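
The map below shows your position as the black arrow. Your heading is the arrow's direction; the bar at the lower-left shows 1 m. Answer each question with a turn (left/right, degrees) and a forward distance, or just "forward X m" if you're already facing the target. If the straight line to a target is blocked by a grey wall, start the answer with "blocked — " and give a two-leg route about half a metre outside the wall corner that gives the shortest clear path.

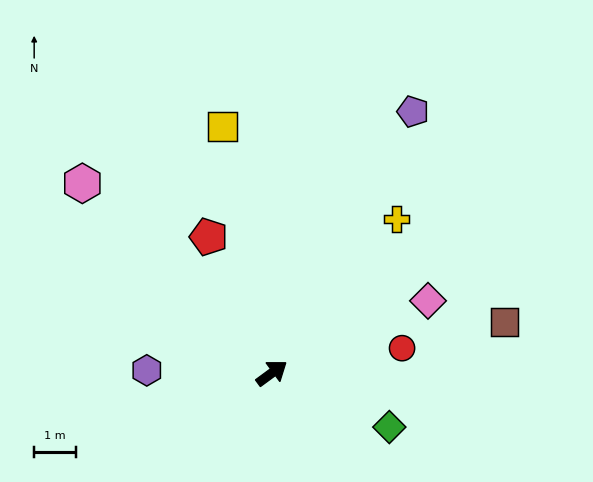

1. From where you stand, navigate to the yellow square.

turn left 65°, forward 6.0 m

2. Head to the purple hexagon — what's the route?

turn left 142°, forward 3.0 m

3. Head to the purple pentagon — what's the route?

turn left 25°, forward 7.1 m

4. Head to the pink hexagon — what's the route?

turn left 99°, forward 6.4 m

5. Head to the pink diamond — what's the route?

turn right 12°, forward 4.1 m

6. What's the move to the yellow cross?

turn left 15°, forward 4.7 m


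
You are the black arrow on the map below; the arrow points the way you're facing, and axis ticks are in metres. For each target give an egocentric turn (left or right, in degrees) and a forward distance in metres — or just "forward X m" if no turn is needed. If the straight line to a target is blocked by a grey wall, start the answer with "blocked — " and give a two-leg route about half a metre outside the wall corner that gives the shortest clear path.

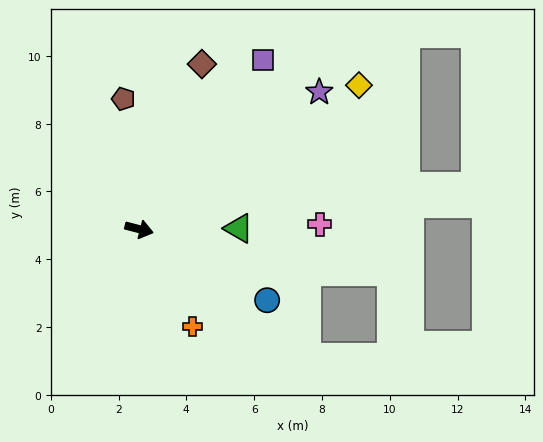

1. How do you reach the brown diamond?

turn left 84°, forward 5.2 m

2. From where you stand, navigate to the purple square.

turn left 68°, forward 6.2 m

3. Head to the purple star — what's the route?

turn left 52°, forward 6.7 m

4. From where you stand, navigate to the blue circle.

turn right 15°, forward 4.3 m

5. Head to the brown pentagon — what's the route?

turn left 111°, forward 3.9 m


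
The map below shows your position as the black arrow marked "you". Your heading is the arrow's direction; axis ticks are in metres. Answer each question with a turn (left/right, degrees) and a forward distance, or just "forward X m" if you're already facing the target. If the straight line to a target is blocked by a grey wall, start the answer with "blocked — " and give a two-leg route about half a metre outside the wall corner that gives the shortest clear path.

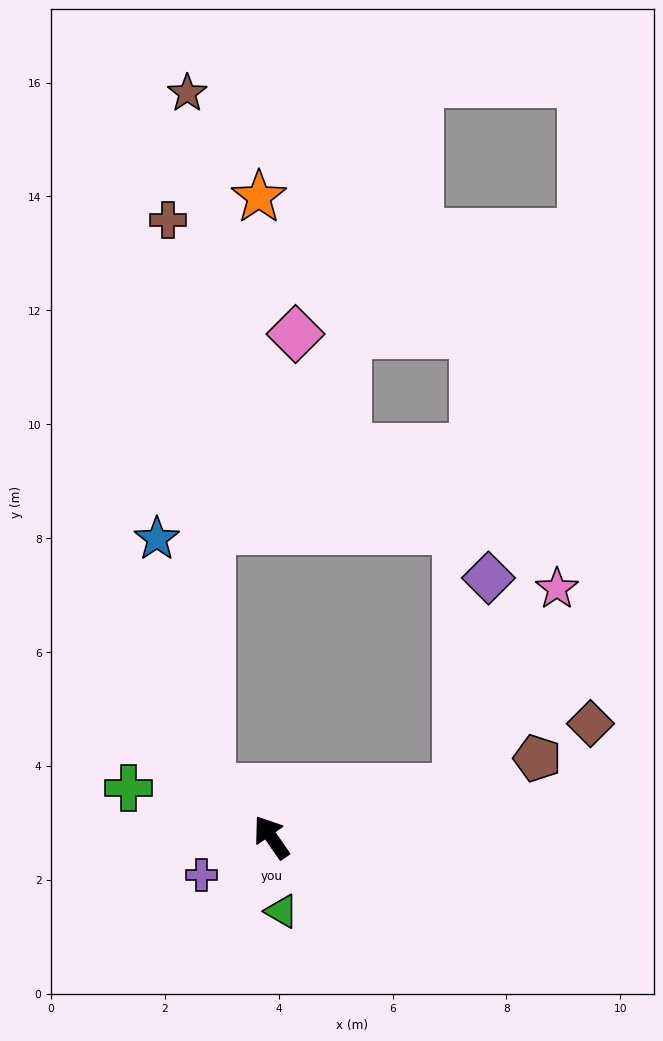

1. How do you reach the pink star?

blocked — turn right 110°, forward 3.4 m, then turn left 49°, forward 3.9 m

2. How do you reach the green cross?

turn left 36°, forward 2.7 m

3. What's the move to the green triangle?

turn left 153°, forward 1.3 m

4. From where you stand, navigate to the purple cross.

turn left 84°, forward 1.4 m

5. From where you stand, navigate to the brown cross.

blocked — turn left 16°, forward 1.4 m, then turn right 46°, forward 10.0 m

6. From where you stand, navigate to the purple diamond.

blocked — turn right 110°, forward 3.4 m, then turn left 67°, forward 3.7 m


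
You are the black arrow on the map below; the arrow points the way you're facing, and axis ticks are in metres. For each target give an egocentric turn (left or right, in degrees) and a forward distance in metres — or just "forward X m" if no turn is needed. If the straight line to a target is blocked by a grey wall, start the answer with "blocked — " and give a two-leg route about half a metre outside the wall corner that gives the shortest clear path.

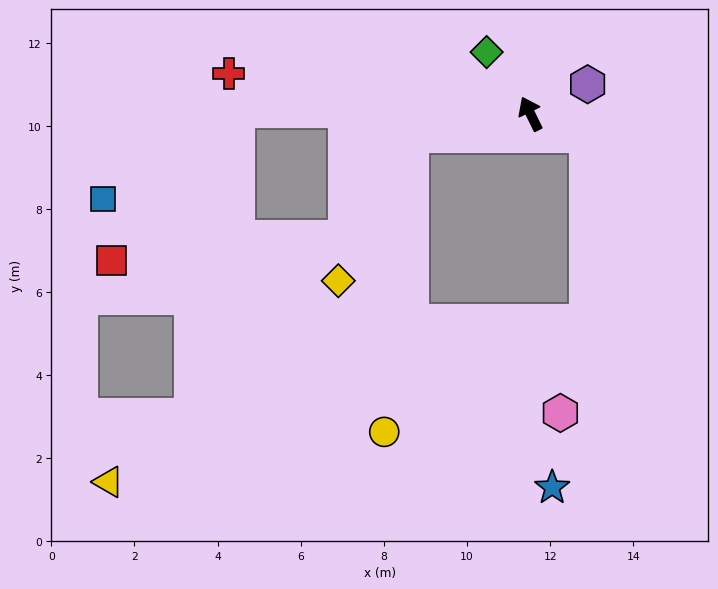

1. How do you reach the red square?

blocked — turn left 63°, forward 7.1 m, then turn left 51°, forward 4.7 m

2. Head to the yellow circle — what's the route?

blocked — turn left 74°, forward 2.9 m, then turn left 75°, forward 7.2 m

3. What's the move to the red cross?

turn left 56°, forward 7.3 m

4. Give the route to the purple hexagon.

turn right 89°, forward 1.5 m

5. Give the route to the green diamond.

turn left 9°, forward 1.8 m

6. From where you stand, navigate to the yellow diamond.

blocked — turn left 74°, forward 2.9 m, then turn left 53°, forward 3.9 m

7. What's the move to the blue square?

blocked — turn left 63°, forward 7.1 m, then turn left 34°, forward 3.9 m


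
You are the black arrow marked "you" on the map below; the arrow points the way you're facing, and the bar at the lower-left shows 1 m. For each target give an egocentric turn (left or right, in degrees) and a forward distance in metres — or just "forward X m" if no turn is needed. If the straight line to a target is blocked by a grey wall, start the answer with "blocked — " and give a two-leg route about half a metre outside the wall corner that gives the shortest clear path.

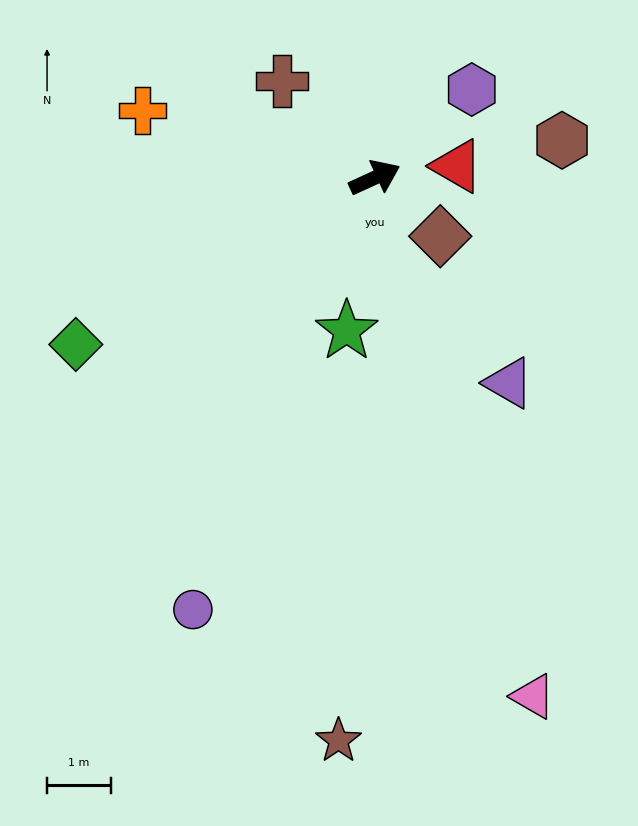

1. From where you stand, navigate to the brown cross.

turn left 109°, forward 2.1 m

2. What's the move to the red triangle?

turn right 17°, forward 1.3 m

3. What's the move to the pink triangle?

turn right 98°, forward 8.5 m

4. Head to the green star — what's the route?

turn right 125°, forward 2.4 m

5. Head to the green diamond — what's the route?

turn right 175°, forward 5.4 m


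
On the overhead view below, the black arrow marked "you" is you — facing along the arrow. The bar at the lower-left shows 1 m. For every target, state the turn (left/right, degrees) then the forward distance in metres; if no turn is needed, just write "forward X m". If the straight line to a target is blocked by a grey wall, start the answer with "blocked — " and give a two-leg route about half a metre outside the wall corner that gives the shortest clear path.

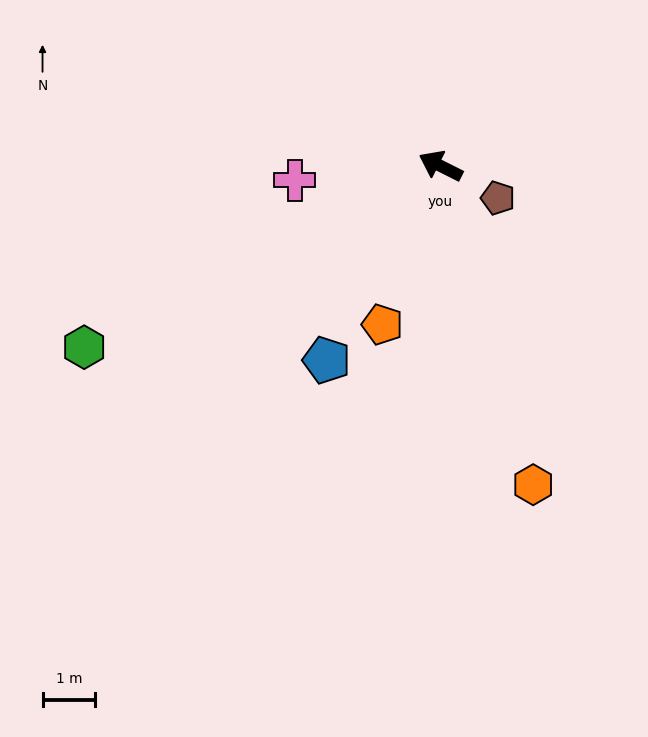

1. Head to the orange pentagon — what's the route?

turn left 97°, forward 3.2 m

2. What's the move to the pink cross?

turn left 32°, forward 2.8 m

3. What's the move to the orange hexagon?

turn left 133°, forward 6.3 m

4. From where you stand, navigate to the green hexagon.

turn left 54°, forward 7.6 m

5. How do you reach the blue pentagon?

turn left 86°, forward 4.3 m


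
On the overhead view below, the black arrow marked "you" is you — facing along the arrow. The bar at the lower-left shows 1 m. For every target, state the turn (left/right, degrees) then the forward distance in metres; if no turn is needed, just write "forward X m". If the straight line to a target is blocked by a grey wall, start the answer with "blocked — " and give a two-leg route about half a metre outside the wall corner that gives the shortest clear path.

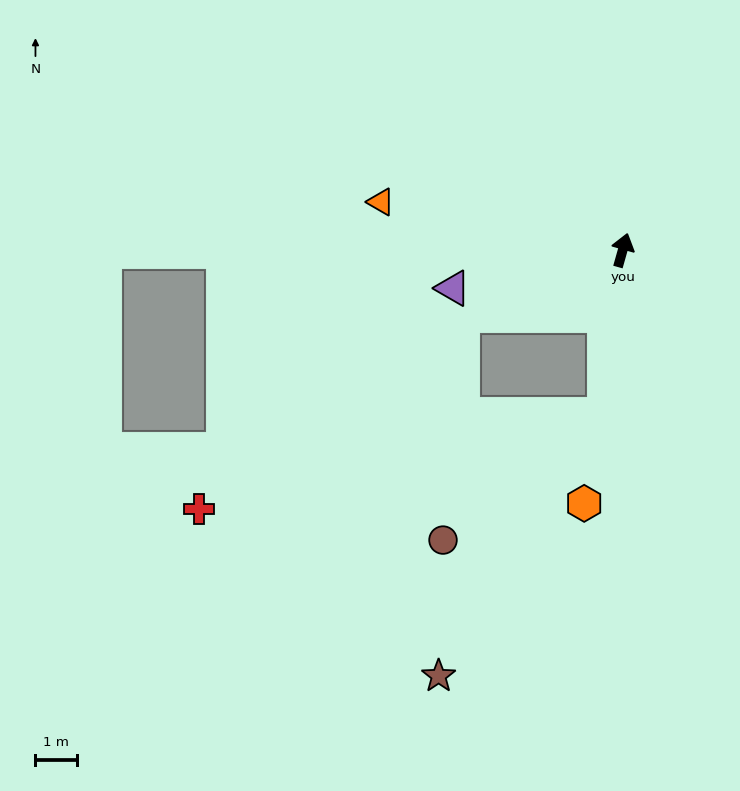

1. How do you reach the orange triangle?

turn left 95°, forward 6.0 m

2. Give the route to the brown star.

blocked — turn right 171°, forward 4.0 m, then turn right 25°, forward 7.5 m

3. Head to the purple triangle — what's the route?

turn left 118°, forward 4.2 m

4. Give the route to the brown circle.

blocked — turn right 171°, forward 4.0 m, then turn right 45°, forward 5.0 m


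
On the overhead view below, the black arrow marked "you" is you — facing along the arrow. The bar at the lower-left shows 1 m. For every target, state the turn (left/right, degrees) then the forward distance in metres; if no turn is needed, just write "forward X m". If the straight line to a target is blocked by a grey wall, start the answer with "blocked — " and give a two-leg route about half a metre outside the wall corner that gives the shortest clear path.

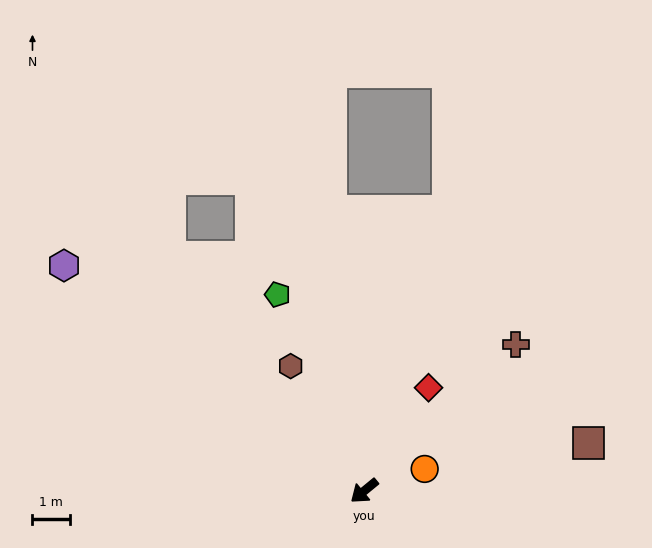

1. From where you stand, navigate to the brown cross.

turn right 175°, forward 5.6 m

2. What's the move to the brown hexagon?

turn right 99°, forward 3.8 m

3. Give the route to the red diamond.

turn right 161°, forward 3.2 m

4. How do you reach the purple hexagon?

turn right 76°, forward 10.0 m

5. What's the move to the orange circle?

turn left 161°, forward 1.7 m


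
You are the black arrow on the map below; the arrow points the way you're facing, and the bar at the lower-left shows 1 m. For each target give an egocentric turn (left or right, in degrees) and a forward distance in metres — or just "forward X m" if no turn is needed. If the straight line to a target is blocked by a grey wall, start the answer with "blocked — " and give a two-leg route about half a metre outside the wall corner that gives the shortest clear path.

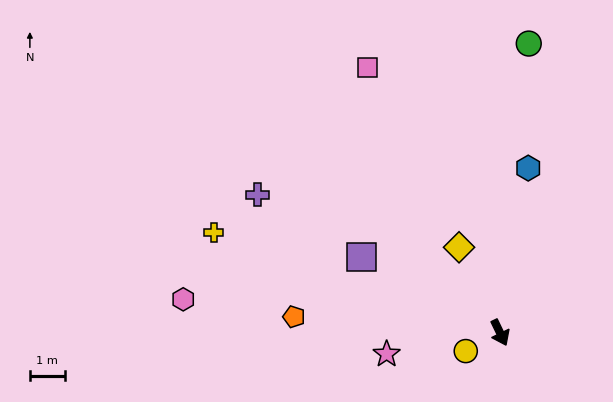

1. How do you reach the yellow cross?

turn right 135°, forward 8.8 m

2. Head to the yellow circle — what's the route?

turn right 88°, forward 1.1 m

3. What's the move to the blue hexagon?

turn left 145°, forward 4.8 m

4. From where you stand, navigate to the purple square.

turn right 144°, forward 4.5 m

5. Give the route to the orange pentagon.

turn right 120°, forward 6.0 m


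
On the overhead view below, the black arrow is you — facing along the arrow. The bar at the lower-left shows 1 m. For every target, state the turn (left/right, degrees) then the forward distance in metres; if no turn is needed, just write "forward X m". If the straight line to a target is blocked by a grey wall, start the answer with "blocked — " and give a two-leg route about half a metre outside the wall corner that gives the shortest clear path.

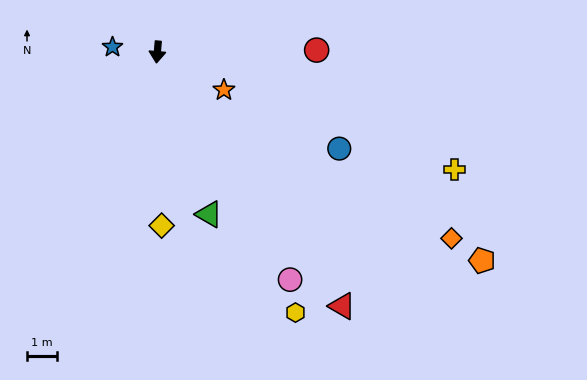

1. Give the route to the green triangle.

turn left 22°, forward 5.7 m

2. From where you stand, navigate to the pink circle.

turn left 35°, forward 8.8 m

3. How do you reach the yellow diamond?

turn left 6°, forward 5.8 m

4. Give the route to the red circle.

turn left 96°, forward 5.3 m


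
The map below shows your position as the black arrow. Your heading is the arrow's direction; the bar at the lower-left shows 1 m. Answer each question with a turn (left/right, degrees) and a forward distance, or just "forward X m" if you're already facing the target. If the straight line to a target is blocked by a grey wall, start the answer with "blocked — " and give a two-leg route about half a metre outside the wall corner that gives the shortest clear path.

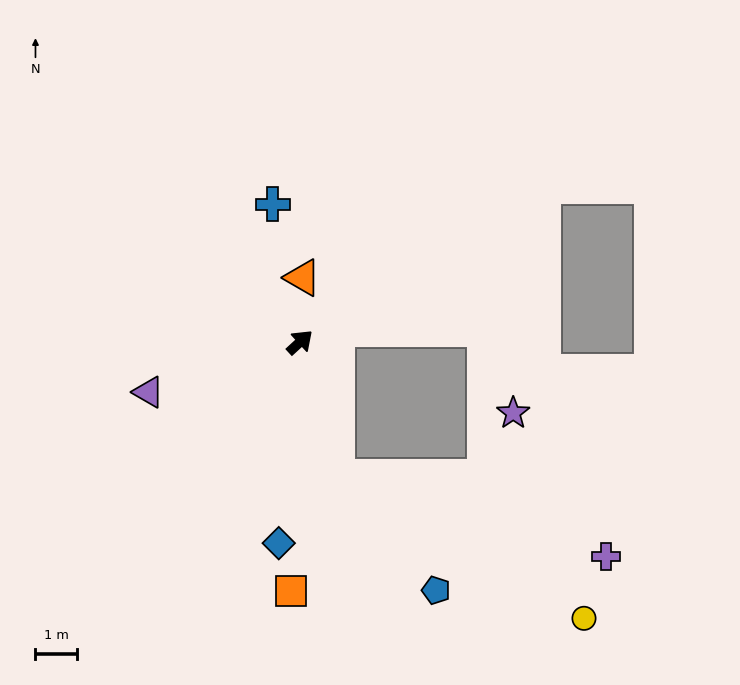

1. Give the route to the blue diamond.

turn right 139°, forward 4.8 m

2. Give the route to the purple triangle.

turn left 156°, forward 3.8 m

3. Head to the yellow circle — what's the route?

blocked — turn right 117°, forward 3.3 m, then turn left 45°, forward 6.8 m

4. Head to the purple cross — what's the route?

blocked — turn right 117°, forward 3.3 m, then turn left 58°, forward 6.7 m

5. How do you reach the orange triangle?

turn left 45°, forward 1.5 m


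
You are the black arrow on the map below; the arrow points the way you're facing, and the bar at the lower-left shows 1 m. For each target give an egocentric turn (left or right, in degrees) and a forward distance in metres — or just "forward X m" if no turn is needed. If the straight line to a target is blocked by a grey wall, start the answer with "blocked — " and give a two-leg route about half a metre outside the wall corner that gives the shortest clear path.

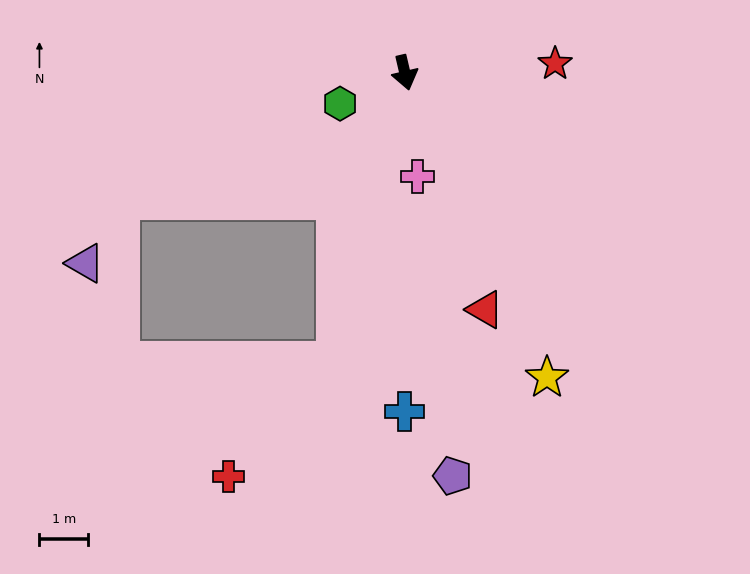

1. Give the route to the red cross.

blocked — turn right 26°, forward 6.1 m, then turn right 30°, forward 3.2 m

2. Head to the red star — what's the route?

turn left 80°, forward 3.1 m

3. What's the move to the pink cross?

turn right 6°, forward 2.1 m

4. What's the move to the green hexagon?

turn right 78°, forward 1.5 m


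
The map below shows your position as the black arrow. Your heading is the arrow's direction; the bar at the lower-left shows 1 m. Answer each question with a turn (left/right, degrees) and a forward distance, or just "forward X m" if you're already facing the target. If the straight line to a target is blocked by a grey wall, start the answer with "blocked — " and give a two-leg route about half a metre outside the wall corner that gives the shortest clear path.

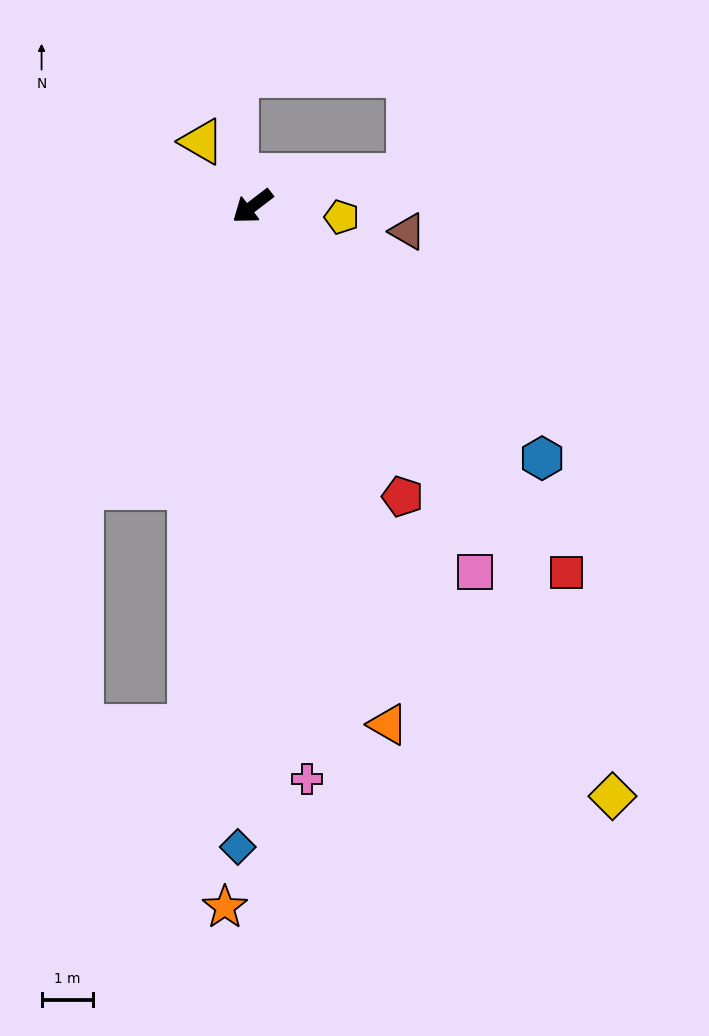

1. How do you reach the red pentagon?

turn left 80°, forward 6.4 m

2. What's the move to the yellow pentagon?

turn left 136°, forward 1.8 m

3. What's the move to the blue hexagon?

turn left 102°, forward 7.5 m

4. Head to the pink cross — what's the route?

turn left 58°, forward 11.2 m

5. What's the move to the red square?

turn left 93°, forward 9.4 m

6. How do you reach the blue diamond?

turn left 51°, forward 12.5 m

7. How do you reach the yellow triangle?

turn right 89°, forward 1.6 m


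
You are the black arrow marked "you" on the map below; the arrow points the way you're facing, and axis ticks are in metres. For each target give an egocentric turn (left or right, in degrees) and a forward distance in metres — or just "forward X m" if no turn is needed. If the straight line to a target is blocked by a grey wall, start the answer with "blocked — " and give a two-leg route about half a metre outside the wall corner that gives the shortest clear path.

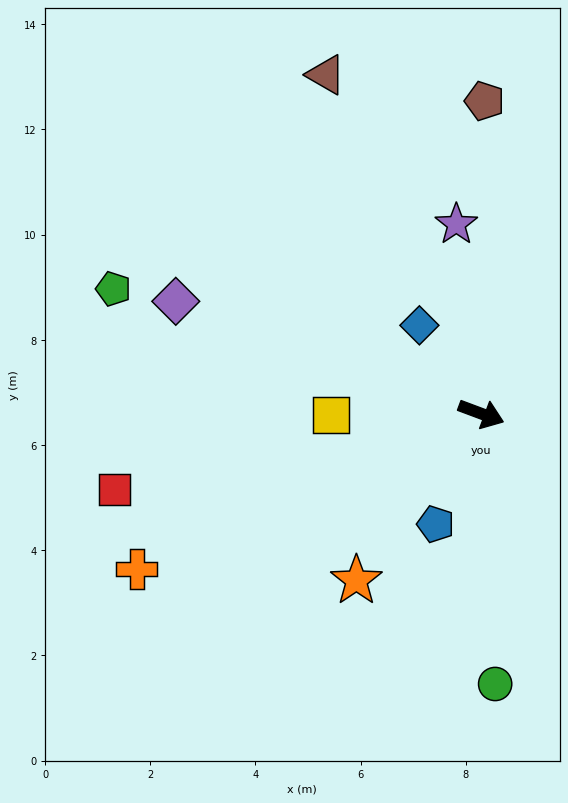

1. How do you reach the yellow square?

turn right 159°, forward 2.8 m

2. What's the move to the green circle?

turn right 67°, forward 5.1 m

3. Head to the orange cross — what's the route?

turn right 135°, forward 7.2 m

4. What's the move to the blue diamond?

turn left 146°, forward 2.1 m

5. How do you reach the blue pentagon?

turn right 92°, forward 2.3 m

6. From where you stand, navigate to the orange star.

turn right 106°, forward 4.0 m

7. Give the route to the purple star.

turn left 118°, forward 3.6 m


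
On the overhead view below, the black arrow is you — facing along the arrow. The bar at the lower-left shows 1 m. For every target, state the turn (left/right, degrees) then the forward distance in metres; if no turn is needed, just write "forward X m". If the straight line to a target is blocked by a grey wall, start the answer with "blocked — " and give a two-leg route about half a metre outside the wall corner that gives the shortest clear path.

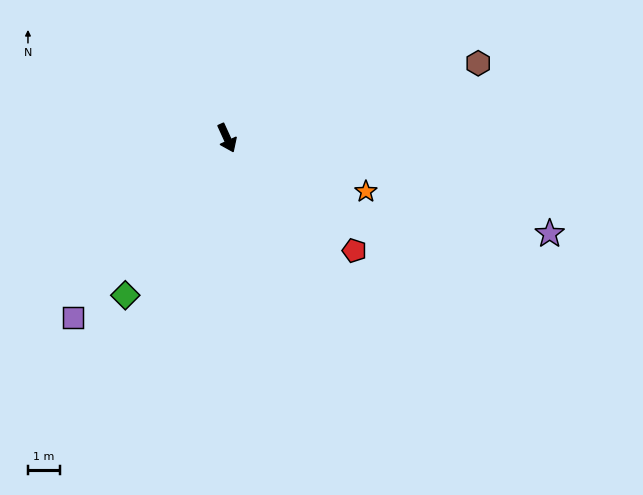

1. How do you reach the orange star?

turn left 44°, forward 4.7 m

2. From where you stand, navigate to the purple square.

turn right 65°, forward 7.5 m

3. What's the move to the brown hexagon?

turn left 82°, forward 8.3 m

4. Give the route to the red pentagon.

turn left 24°, forward 5.4 m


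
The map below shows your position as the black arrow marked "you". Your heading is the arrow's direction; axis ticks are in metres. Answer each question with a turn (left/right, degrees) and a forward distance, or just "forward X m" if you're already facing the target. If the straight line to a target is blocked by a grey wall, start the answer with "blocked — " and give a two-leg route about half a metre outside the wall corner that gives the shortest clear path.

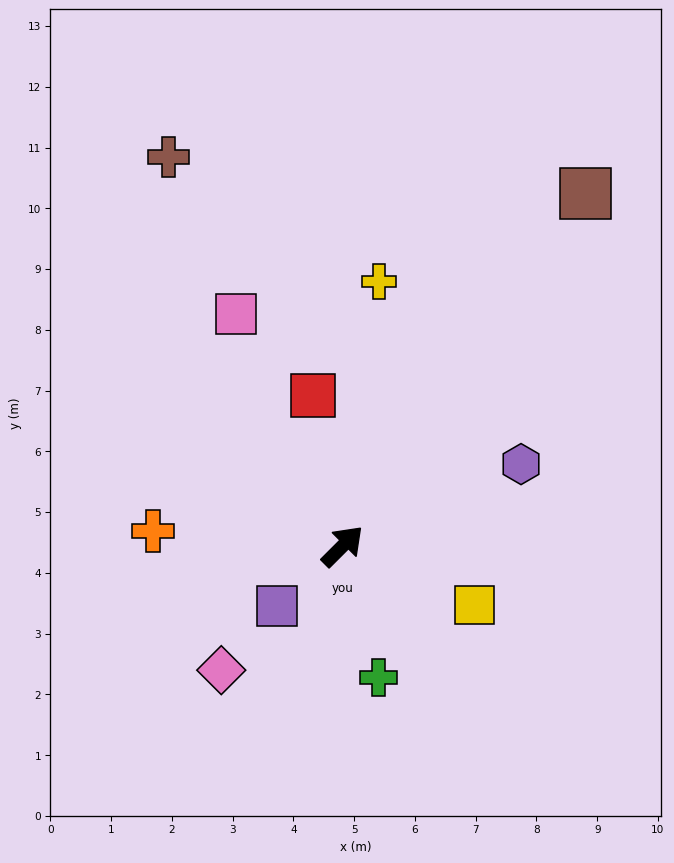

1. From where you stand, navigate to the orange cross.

turn left 130°, forward 3.1 m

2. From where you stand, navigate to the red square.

turn left 56°, forward 2.5 m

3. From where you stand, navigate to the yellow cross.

turn left 37°, forward 4.4 m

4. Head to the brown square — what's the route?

turn left 10°, forward 7.0 m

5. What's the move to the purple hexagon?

turn right 20°, forward 3.2 m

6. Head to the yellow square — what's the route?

turn right 69°, forward 2.4 m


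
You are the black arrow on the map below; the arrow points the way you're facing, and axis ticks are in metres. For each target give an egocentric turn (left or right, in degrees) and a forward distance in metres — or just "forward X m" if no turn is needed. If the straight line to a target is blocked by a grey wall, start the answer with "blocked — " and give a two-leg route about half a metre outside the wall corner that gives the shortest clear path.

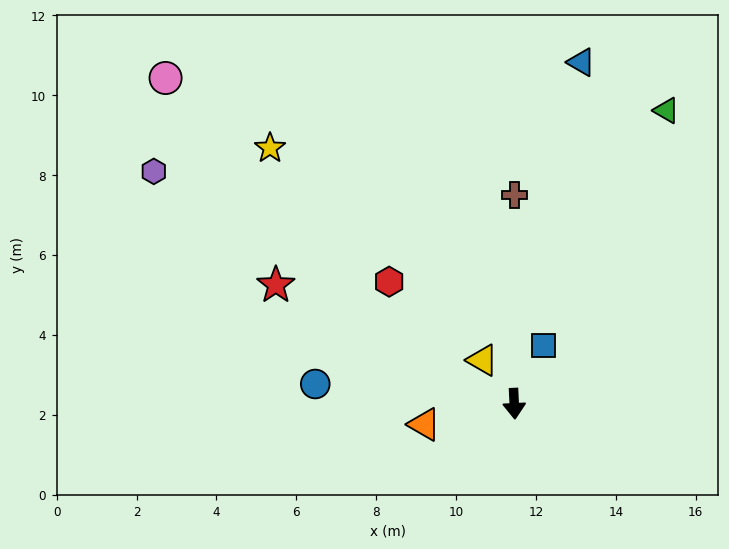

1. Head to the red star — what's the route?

turn right 119°, forward 6.7 m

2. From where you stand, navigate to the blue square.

turn left 150°, forward 1.6 m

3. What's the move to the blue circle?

turn right 98°, forward 5.0 m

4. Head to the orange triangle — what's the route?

turn right 80°, forward 2.3 m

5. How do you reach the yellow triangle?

turn right 147°, forward 1.4 m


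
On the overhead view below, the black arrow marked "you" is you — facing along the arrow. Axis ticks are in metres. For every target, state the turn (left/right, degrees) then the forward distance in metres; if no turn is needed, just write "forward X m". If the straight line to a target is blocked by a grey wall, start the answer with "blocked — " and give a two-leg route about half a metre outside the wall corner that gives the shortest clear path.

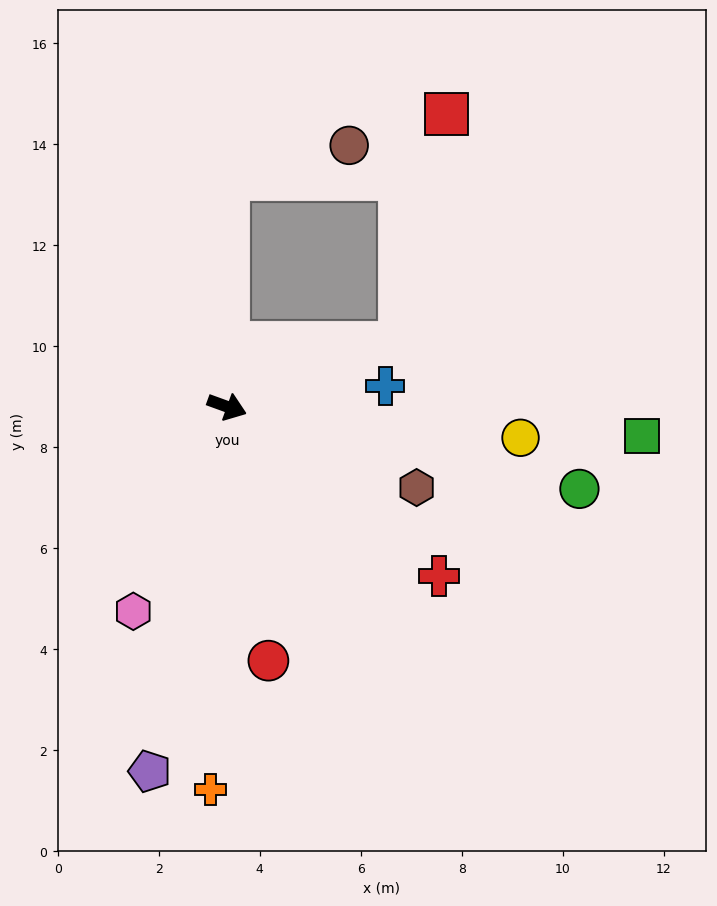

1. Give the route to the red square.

blocked — turn left 40°, forward 3.6 m, then turn left 58°, forward 4.6 m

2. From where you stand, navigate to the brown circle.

blocked — turn left 109°, forward 4.5 m, then turn right 73°, forward 2.5 m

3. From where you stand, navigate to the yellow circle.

turn left 14°, forward 5.8 m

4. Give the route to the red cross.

turn right 19°, forward 5.4 m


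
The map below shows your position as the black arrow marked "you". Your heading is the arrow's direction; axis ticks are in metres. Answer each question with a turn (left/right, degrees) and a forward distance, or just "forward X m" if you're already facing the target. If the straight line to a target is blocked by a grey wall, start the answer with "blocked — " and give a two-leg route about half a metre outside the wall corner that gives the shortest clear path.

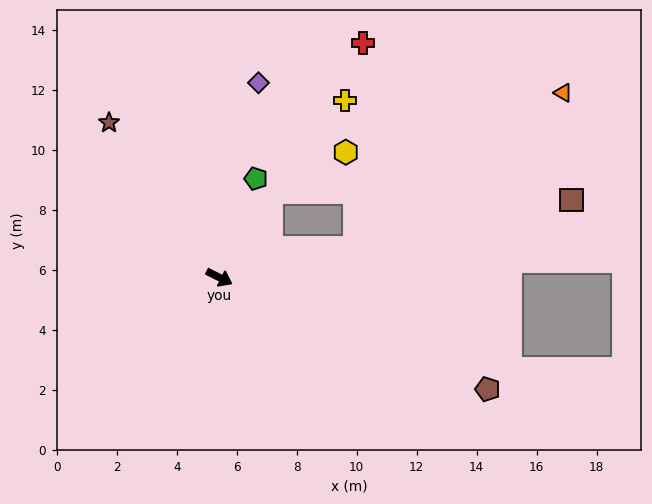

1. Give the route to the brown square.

turn left 39°, forward 12.0 m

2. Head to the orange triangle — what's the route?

blocked — turn left 39°, forward 4.6 m, then turn left 25°, forward 8.7 m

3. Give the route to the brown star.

turn left 152°, forward 6.3 m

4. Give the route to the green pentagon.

turn left 96°, forward 3.5 m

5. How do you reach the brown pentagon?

turn left 4°, forward 9.7 m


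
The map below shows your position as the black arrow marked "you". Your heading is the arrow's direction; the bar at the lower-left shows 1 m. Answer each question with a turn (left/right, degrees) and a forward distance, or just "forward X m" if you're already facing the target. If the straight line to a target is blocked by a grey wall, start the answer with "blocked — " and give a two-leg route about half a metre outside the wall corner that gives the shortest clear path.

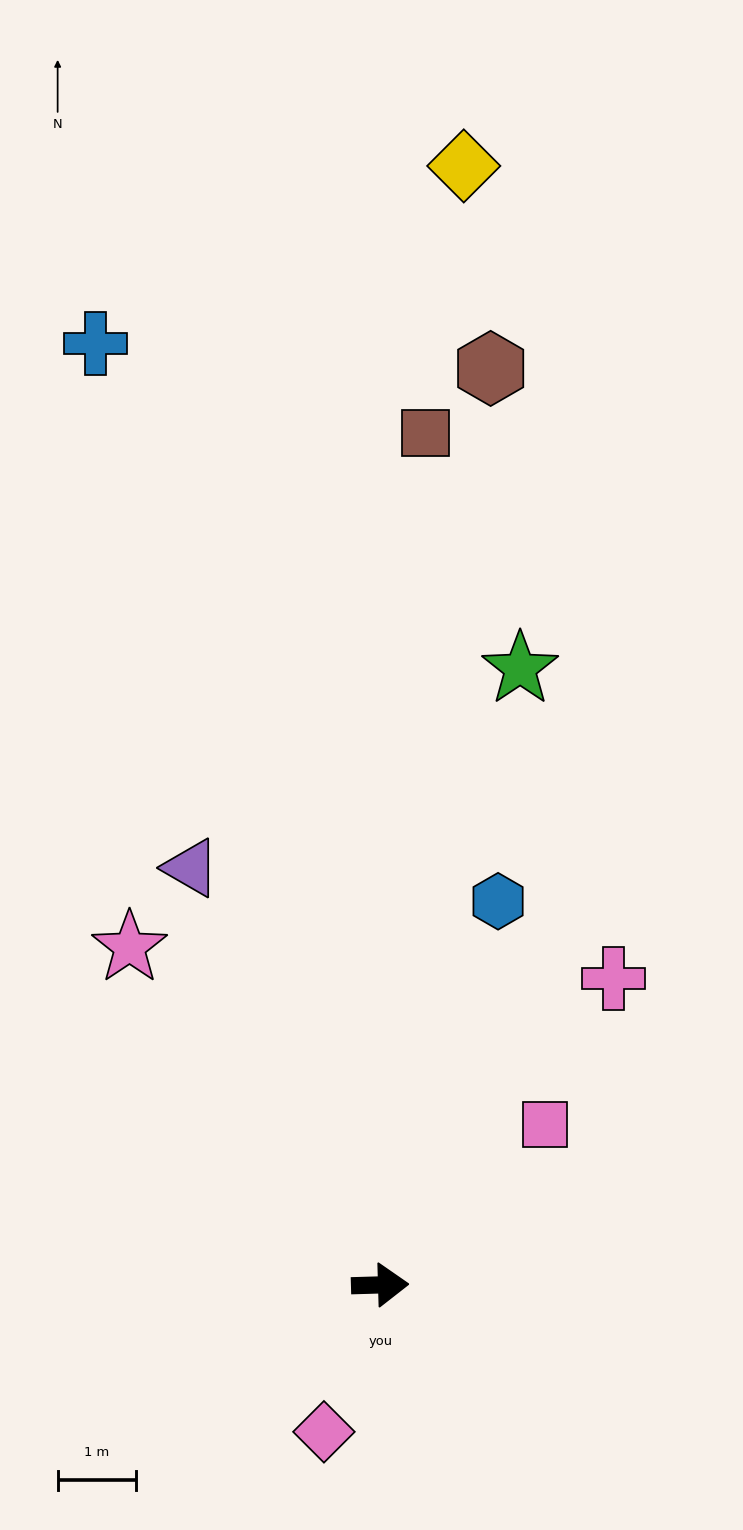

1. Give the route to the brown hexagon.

turn left 81°, forward 11.7 m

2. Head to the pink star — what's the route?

turn left 125°, forward 5.3 m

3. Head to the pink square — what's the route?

turn left 43°, forward 2.9 m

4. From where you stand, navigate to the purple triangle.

turn left 113°, forward 5.8 m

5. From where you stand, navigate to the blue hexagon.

turn left 71°, forward 5.1 m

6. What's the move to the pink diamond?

turn right 113°, forward 2.0 m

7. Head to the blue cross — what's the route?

turn left 105°, forward 12.5 m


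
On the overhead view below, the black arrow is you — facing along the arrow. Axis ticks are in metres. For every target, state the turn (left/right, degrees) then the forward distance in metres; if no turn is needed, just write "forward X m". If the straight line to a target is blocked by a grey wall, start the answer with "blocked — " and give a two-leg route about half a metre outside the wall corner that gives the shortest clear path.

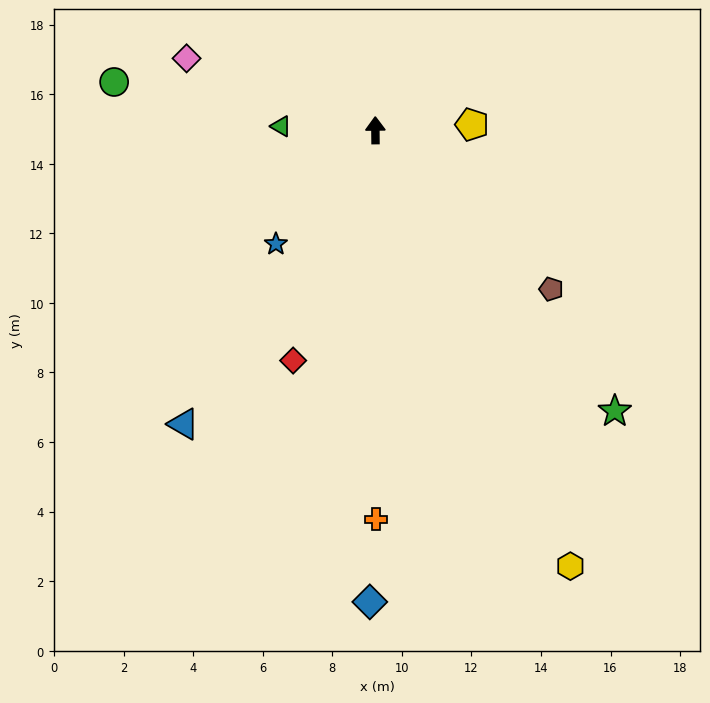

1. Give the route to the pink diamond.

turn left 69°, forward 5.8 m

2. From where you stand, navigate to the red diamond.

turn left 160°, forward 7.0 m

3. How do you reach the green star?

turn right 140°, forward 10.6 m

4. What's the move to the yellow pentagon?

turn right 87°, forward 2.8 m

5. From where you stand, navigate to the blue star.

turn left 138°, forward 4.3 m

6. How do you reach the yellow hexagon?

turn right 156°, forward 13.7 m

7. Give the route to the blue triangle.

turn left 146°, forward 10.1 m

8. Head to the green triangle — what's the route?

turn left 87°, forward 2.7 m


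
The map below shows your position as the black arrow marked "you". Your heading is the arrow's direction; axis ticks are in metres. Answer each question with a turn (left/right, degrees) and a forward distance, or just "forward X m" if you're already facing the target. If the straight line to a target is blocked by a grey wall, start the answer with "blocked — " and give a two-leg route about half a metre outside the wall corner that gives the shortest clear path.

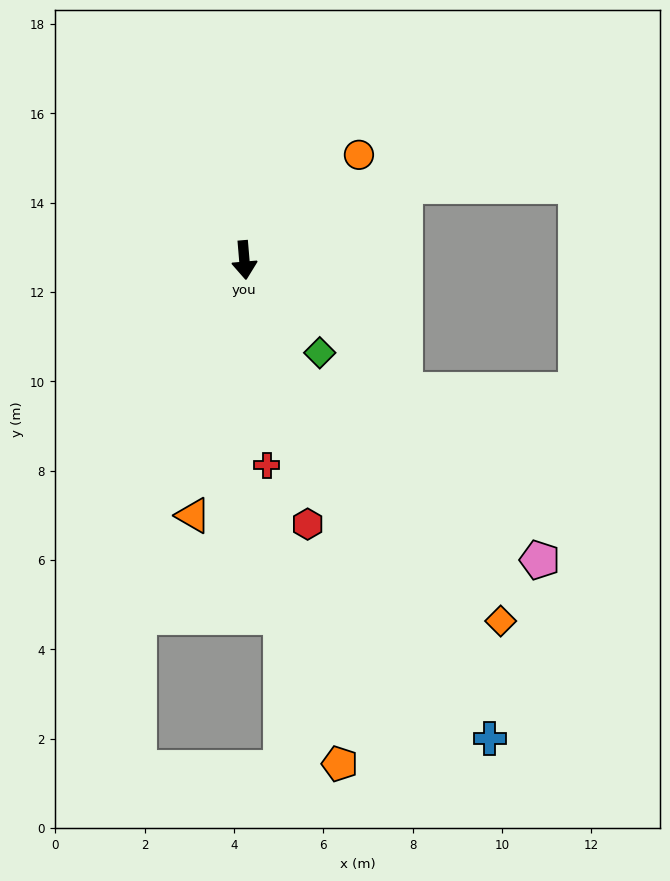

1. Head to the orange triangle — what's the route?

turn right 16°, forward 5.8 m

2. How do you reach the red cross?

forward 4.6 m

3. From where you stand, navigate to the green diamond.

turn left 34°, forward 2.7 m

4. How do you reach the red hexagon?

turn left 9°, forward 6.1 m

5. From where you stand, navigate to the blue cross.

turn left 22°, forward 12.0 m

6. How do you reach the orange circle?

turn left 128°, forward 3.5 m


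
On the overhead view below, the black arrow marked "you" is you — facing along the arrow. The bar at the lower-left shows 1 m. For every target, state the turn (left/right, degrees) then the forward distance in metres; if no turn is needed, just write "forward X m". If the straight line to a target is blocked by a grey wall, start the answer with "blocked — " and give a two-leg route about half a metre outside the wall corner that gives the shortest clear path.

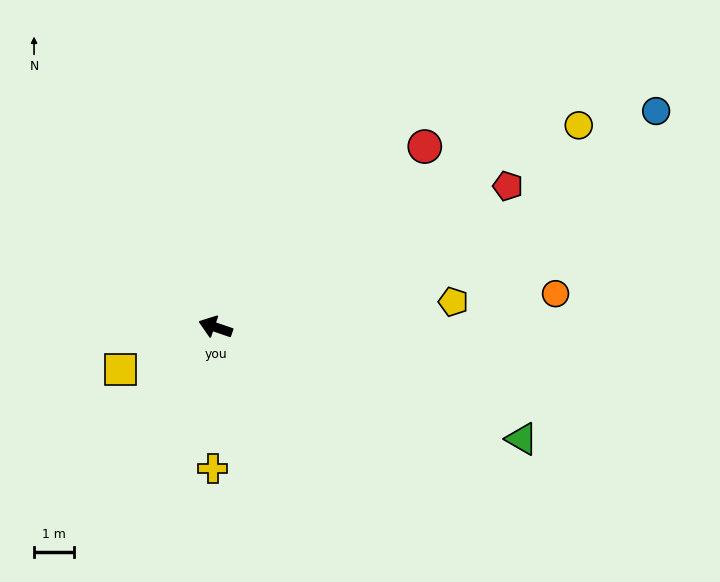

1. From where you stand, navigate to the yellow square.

turn left 43°, forward 2.6 m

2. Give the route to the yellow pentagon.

turn right 155°, forward 6.0 m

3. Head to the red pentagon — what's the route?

turn right 135°, forward 8.1 m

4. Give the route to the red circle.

turn right 120°, forward 6.9 m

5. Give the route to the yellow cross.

turn left 108°, forward 3.5 m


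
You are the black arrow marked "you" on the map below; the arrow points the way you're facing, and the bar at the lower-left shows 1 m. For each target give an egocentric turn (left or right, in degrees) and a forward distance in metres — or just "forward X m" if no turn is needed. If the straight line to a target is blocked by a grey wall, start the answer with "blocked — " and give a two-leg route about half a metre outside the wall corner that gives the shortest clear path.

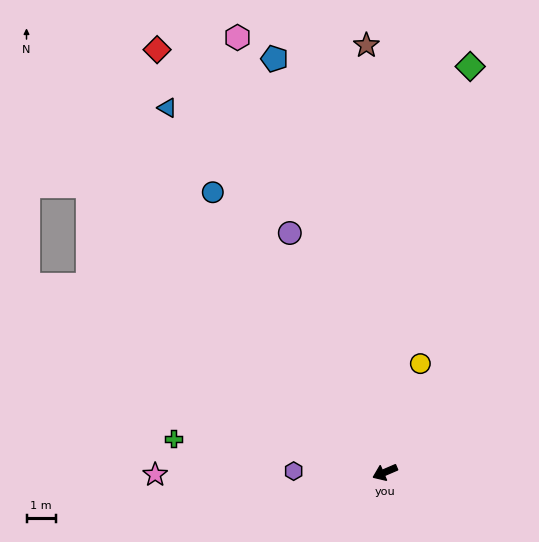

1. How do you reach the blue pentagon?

turn right 98°, forward 14.6 m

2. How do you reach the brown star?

turn right 111°, forward 14.6 m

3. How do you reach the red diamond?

turn right 85°, forward 16.4 m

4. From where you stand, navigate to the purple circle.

turn right 92°, forward 8.8 m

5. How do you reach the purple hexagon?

turn right 24°, forward 3.1 m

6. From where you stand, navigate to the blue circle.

turn right 82°, forward 11.2 m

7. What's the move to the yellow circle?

turn right 131°, forward 3.9 m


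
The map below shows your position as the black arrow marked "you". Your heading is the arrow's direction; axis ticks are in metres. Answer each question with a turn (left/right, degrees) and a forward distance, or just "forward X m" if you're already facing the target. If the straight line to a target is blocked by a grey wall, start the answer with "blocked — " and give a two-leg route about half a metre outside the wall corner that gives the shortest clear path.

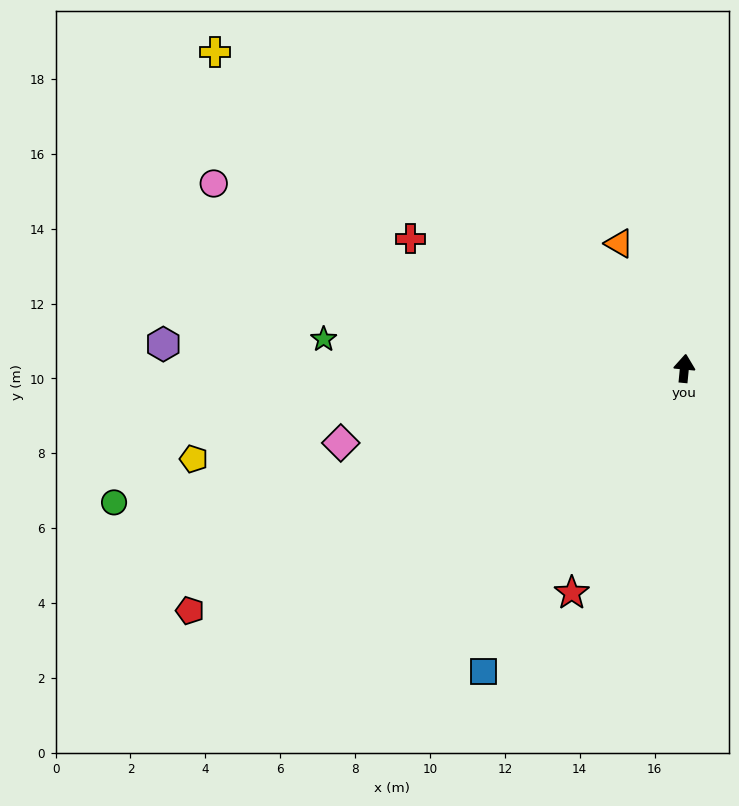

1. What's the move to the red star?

turn left 159°, forward 6.7 m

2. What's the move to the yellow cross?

turn left 62°, forward 15.1 m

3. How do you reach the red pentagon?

turn left 122°, forward 14.7 m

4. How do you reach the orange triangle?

turn left 33°, forward 3.8 m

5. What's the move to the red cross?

turn left 70°, forward 8.1 m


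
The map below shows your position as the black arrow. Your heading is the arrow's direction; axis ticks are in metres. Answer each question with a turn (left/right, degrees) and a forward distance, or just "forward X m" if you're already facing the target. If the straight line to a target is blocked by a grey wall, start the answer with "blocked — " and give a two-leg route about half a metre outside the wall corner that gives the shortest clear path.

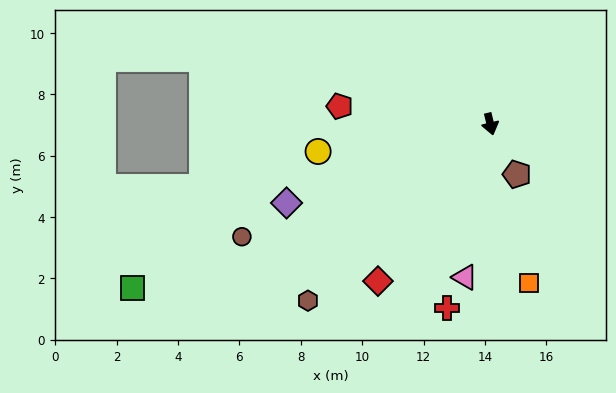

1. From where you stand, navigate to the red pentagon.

turn right 110°, forward 4.9 m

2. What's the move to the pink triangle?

turn right 23°, forward 5.1 m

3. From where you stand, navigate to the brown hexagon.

turn right 59°, forward 8.3 m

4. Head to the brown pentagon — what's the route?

turn left 14°, forward 1.9 m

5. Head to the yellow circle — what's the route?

turn right 95°, forward 5.7 m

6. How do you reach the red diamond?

turn right 49°, forward 6.3 m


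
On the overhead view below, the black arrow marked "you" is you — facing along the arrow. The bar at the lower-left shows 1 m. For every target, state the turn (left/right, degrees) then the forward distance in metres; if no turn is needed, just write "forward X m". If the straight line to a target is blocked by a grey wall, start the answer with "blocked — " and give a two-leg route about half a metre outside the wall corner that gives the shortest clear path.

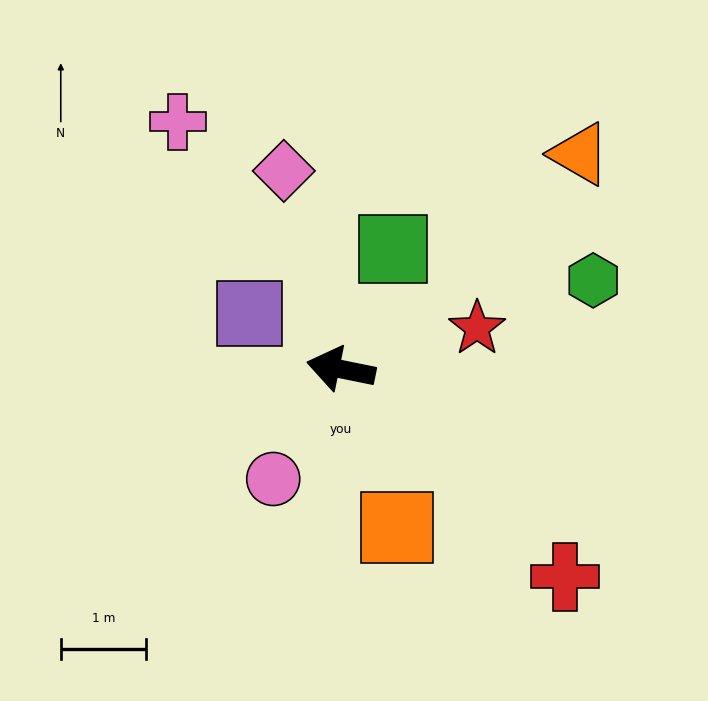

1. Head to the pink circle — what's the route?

turn left 70°, forward 1.5 m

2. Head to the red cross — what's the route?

turn left 149°, forward 3.6 m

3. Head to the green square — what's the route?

turn right 102°, forward 1.5 m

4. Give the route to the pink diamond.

turn right 62°, forward 2.4 m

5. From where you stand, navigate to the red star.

turn right 152°, forward 1.7 m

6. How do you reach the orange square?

turn left 121°, forward 2.0 m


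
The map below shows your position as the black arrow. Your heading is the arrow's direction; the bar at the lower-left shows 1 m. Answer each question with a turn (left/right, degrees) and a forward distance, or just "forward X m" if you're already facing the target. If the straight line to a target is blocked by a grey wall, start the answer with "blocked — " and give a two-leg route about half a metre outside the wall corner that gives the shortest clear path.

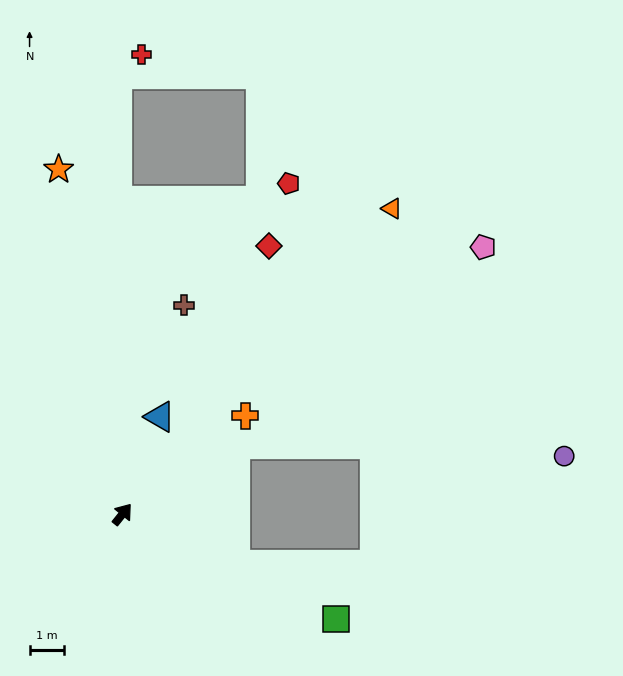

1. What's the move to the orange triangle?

turn right 3°, forward 11.9 m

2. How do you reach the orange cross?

turn right 12°, forward 4.6 m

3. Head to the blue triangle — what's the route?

turn left 18°, forward 3.0 m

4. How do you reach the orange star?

turn left 49°, forward 10.2 m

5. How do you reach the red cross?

blocked — turn left 39°, forward 12.8 m, then turn right 50°, forward 0.9 m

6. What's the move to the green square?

turn right 77°, forward 6.9 m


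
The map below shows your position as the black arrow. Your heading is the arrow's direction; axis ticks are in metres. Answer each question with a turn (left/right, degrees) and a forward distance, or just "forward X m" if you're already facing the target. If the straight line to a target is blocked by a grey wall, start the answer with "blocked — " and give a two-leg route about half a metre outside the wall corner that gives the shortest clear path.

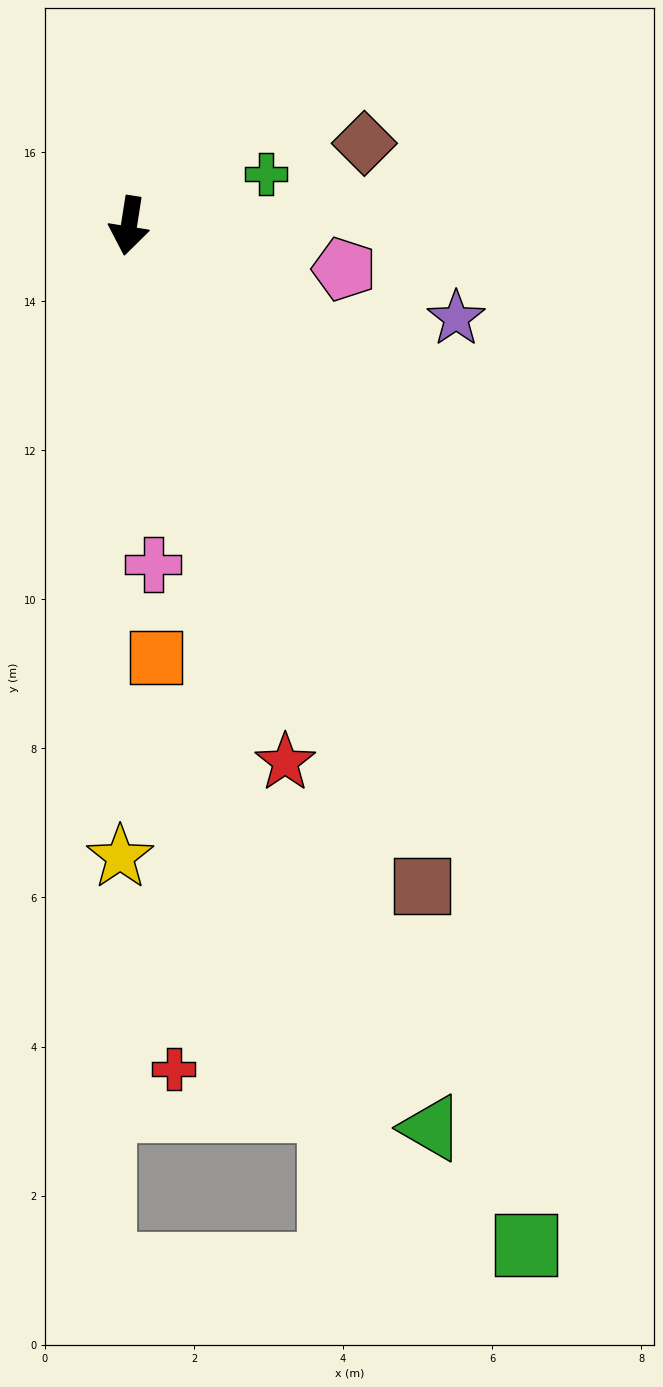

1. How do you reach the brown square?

turn left 33°, forward 9.7 m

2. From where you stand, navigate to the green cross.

turn left 120°, forward 2.0 m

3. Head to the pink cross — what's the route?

turn left 13°, forward 4.6 m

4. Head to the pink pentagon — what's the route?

turn left 88°, forward 2.9 m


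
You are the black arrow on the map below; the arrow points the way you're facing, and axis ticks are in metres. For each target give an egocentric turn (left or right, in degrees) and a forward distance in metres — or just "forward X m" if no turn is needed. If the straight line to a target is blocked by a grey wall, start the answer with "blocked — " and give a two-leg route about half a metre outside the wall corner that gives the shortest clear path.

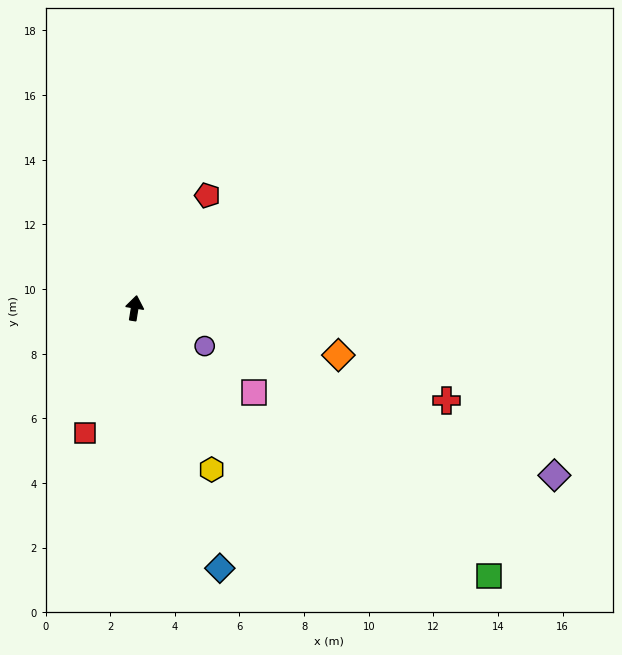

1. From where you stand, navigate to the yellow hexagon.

turn right 145°, forward 5.5 m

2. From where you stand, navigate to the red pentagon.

turn right 24°, forward 4.1 m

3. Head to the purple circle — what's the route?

turn right 109°, forward 2.5 m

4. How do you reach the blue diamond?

turn right 153°, forward 8.5 m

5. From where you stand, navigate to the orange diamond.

turn right 94°, forward 6.5 m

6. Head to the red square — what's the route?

turn left 167°, forward 4.1 m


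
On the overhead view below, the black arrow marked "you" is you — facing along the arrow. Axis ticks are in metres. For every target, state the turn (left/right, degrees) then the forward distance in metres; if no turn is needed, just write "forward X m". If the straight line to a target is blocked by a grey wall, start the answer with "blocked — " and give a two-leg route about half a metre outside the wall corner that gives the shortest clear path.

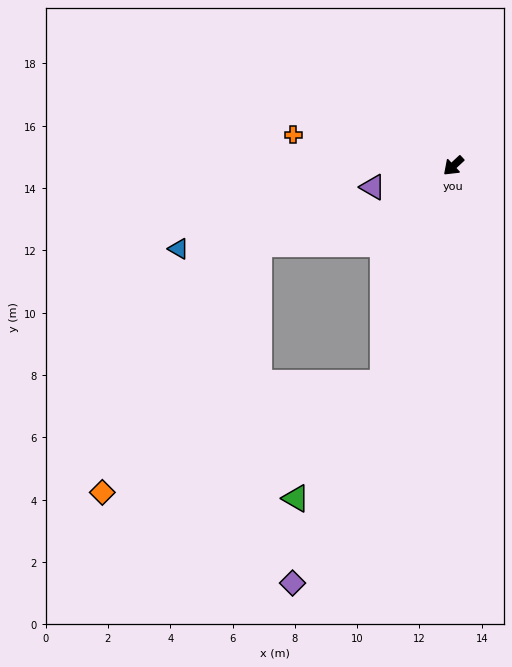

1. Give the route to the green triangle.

blocked — turn left 29°, forward 7.3 m, then turn right 19°, forward 4.6 m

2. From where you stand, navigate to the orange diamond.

blocked — turn left 29°, forward 7.3 m, then turn right 51°, forward 9.7 m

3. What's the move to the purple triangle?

turn right 28°, forward 2.7 m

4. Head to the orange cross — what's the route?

turn right 54°, forward 5.2 m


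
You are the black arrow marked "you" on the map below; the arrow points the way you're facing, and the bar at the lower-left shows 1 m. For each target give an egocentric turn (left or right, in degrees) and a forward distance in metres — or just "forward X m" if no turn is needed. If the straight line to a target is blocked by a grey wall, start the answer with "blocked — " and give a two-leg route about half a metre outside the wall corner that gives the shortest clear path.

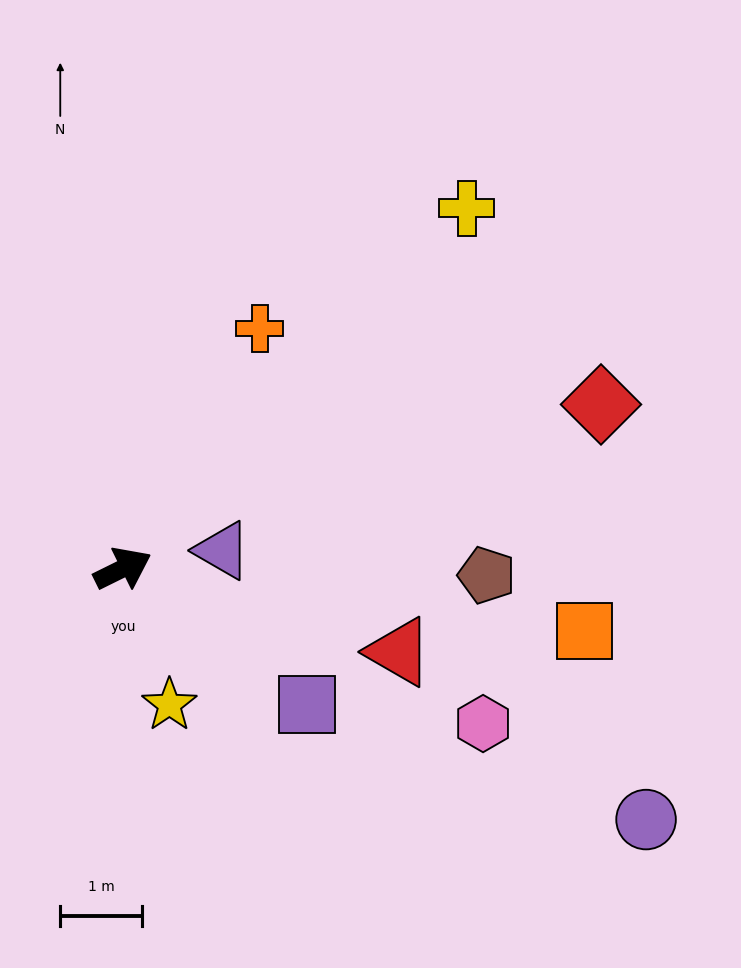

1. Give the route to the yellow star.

turn right 97°, forward 1.8 m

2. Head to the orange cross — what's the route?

turn left 34°, forward 3.4 m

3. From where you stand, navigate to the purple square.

turn right 63°, forward 2.8 m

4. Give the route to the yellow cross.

turn left 20°, forward 6.1 m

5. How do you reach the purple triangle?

turn right 16°, forward 1.2 m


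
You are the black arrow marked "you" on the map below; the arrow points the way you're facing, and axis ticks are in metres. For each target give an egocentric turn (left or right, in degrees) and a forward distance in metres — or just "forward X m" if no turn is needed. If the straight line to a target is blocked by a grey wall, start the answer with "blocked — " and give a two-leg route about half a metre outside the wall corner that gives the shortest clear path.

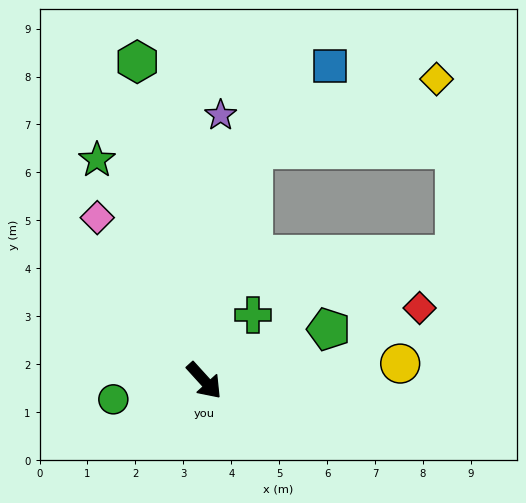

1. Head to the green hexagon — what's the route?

turn left 150°, forward 6.8 m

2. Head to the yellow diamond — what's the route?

blocked — turn left 126°, forward 5.0 m, then turn right 58°, forward 4.1 m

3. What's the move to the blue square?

blocked — turn left 126°, forward 5.0 m, then turn right 32°, forward 2.4 m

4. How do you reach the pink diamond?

turn left 171°, forward 4.1 m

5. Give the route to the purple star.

turn left 134°, forward 5.5 m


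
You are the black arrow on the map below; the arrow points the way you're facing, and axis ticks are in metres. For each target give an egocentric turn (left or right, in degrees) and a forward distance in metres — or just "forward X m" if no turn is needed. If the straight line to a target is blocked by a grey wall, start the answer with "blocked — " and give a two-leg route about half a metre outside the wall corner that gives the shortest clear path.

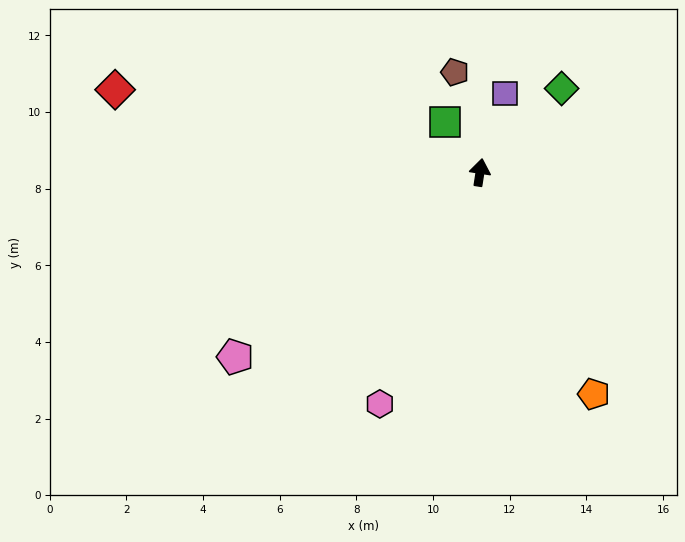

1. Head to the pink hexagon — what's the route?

turn left 165°, forward 6.6 m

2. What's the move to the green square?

turn left 43°, forward 1.6 m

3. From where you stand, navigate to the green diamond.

turn right 35°, forward 3.1 m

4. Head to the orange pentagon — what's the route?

turn right 144°, forward 6.5 m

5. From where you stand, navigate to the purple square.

turn right 9°, forward 2.2 m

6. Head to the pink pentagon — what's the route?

turn left 136°, forward 8.0 m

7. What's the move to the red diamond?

turn left 86°, forward 9.8 m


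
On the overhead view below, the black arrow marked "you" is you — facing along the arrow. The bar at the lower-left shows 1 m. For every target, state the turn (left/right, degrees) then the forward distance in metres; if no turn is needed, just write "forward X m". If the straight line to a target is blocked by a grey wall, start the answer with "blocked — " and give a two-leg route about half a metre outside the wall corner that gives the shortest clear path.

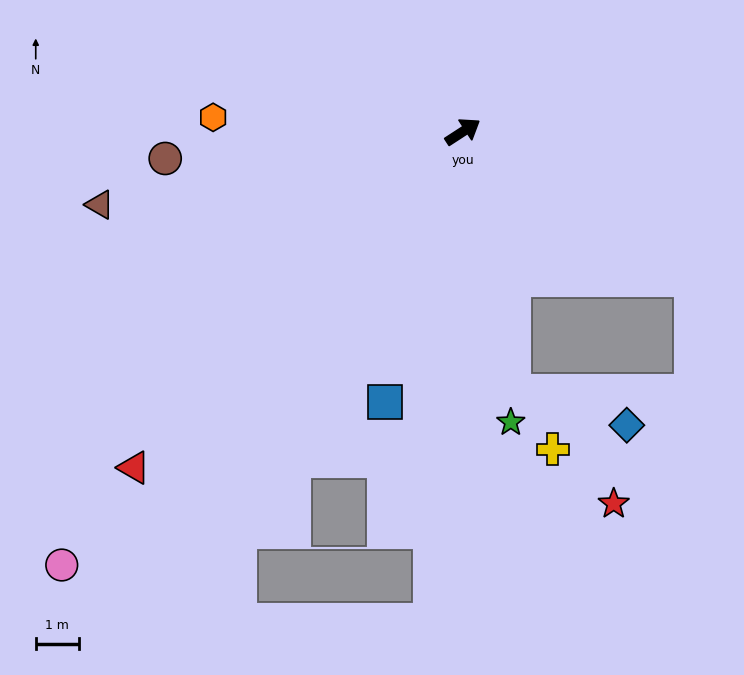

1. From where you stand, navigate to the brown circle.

turn left 152°, forward 7.0 m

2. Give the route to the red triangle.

turn right 167°, forward 10.9 m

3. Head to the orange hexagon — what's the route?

turn left 144°, forward 5.8 m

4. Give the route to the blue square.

turn right 139°, forward 6.5 m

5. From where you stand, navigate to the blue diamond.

blocked — turn right 112°, forward 6.2 m, then turn left 63°, forward 2.8 m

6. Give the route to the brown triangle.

turn left 158°, forward 8.6 m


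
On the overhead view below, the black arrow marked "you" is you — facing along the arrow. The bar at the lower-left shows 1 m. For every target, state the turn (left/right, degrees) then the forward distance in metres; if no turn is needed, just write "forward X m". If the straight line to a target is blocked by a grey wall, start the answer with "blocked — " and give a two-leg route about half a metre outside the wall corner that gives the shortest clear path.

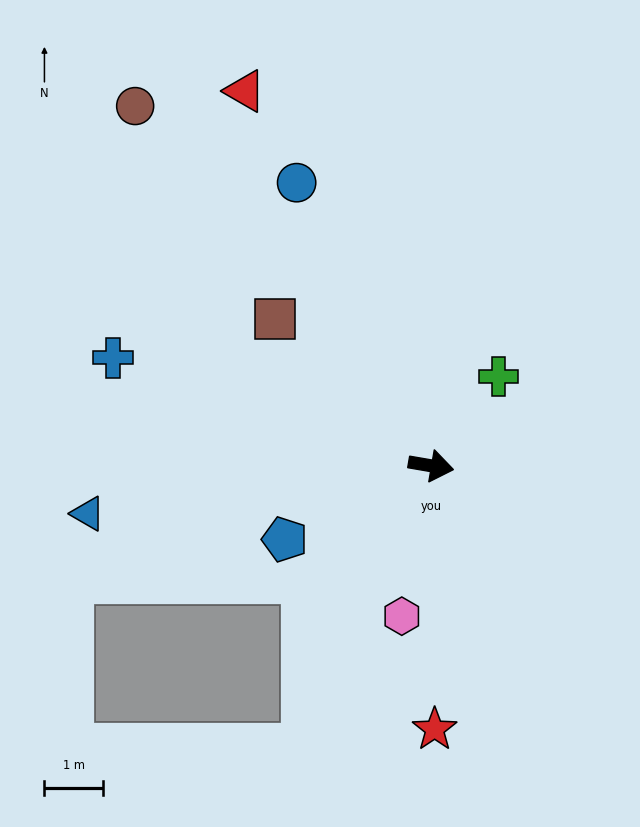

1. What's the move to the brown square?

turn left 146°, forward 3.7 m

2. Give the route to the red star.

turn right 79°, forward 4.5 m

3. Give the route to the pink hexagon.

turn right 91°, forward 2.6 m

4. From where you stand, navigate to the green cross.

turn left 63°, forward 1.9 m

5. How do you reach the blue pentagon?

turn right 144°, forward 2.8 m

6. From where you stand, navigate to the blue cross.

turn left 171°, forward 5.7 m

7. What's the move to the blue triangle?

turn right 162°, forward 5.9 m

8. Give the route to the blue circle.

turn left 125°, forward 5.3 m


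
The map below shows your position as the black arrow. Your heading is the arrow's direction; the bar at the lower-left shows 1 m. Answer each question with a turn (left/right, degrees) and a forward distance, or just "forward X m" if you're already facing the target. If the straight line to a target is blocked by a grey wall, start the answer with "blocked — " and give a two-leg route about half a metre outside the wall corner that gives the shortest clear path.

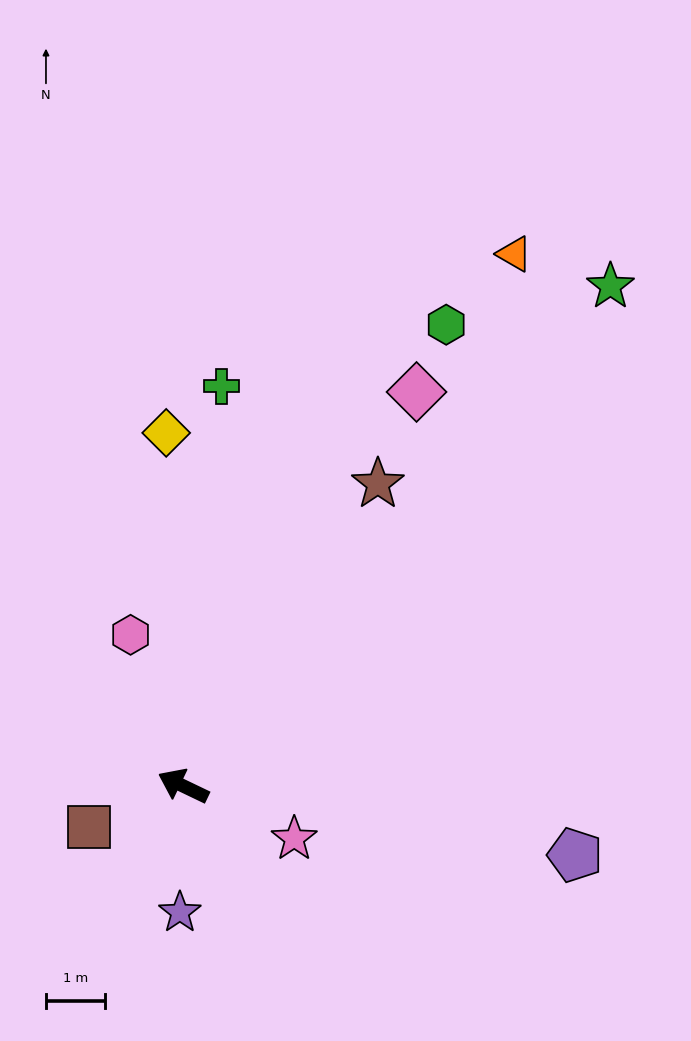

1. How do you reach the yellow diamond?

turn right 62°, forward 6.0 m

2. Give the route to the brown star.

turn right 97°, forward 6.1 m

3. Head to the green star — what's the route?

turn right 105°, forward 11.1 m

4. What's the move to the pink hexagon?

turn right 45°, forward 2.7 m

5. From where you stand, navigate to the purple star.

turn left 114°, forward 2.1 m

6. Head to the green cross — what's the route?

turn right 70°, forward 6.8 m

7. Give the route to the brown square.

turn left 49°, forward 1.7 m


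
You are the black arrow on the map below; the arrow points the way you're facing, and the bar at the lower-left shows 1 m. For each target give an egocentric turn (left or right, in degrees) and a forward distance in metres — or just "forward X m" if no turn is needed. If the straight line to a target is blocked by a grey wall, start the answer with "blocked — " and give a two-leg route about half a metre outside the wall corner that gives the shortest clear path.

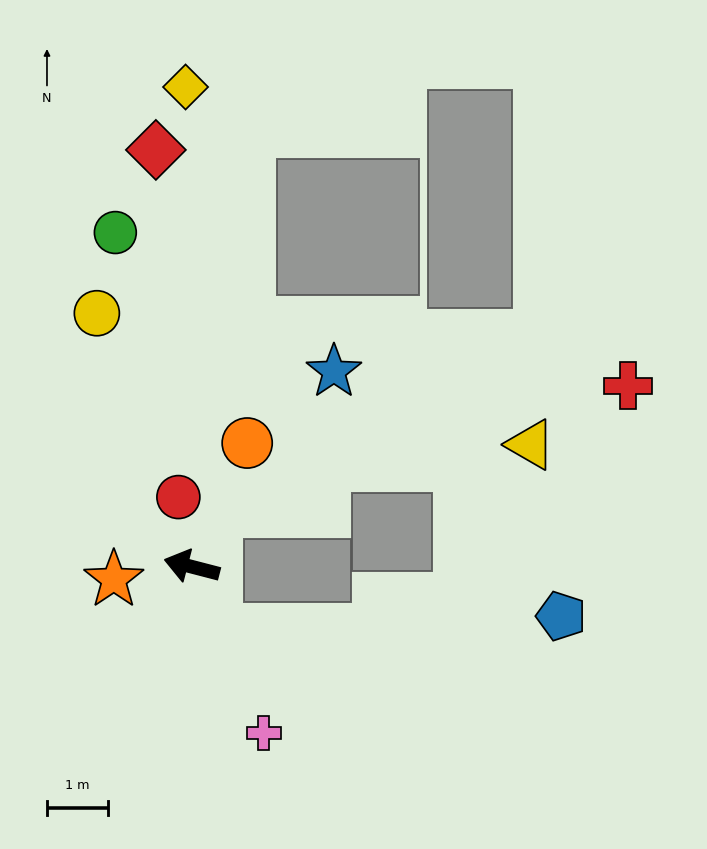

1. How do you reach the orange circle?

turn right 100°, forward 2.2 m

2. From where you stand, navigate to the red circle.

turn right 65°, forward 1.2 m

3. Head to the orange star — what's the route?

turn left 24°, forward 1.3 m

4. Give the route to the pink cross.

turn left 128°, forward 3.0 m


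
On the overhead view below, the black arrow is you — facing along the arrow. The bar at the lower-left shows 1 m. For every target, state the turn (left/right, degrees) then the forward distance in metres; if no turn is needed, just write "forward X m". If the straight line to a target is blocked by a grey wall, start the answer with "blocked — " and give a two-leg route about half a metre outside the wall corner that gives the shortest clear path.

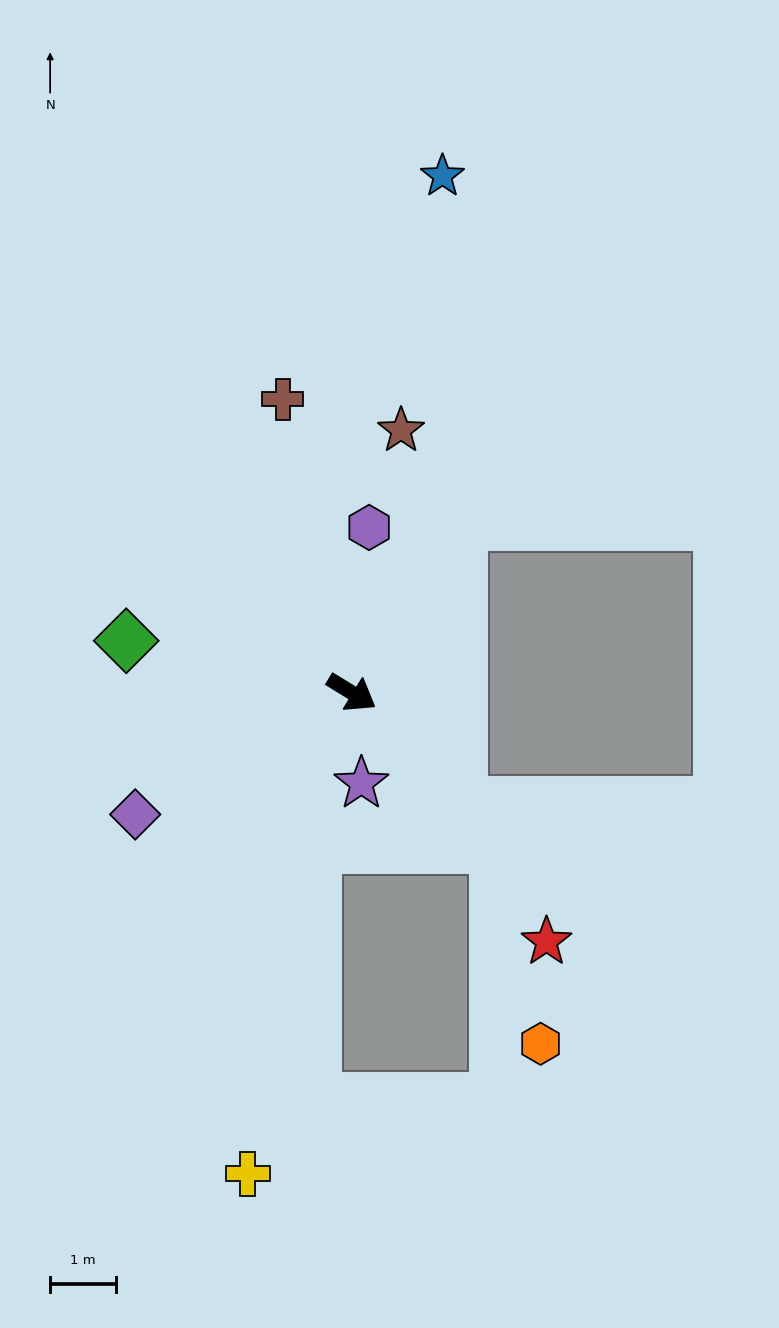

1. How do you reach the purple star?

turn right 52°, forward 1.4 m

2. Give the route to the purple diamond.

turn right 119°, forward 3.8 m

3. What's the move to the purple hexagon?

turn left 115°, forward 2.5 m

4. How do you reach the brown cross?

turn left 135°, forward 4.6 m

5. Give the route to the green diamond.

turn right 161°, forward 3.5 m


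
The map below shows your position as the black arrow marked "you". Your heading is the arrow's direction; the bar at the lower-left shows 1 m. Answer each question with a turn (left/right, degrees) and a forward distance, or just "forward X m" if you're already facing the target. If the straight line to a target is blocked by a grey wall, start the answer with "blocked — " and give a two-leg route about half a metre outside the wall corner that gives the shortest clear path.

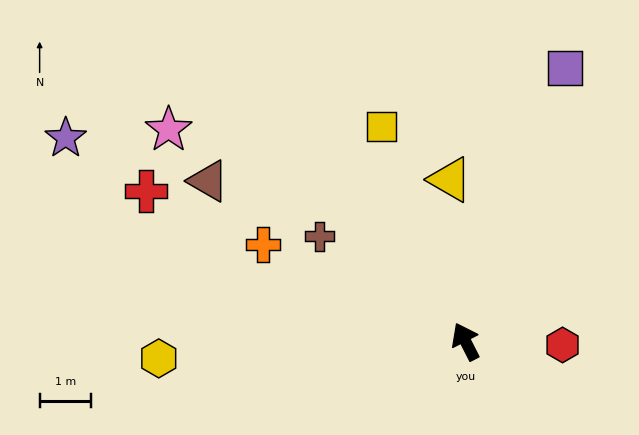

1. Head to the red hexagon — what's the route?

turn right 119°, forward 1.9 m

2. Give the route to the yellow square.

turn right 6°, forward 4.5 m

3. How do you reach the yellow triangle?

turn right 22°, forward 3.2 m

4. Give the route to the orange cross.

turn left 37°, forward 4.4 m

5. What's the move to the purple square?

turn right 47°, forward 5.7 m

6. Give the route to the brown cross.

turn left 27°, forward 3.5 m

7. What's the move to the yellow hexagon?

turn left 66°, forward 6.0 m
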